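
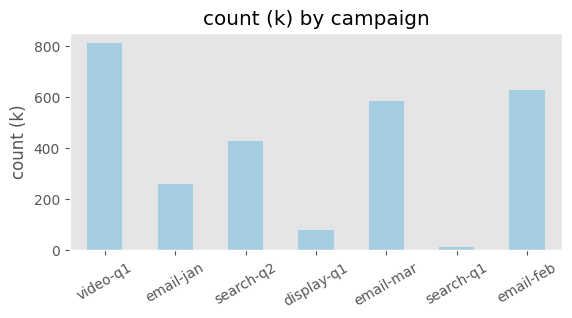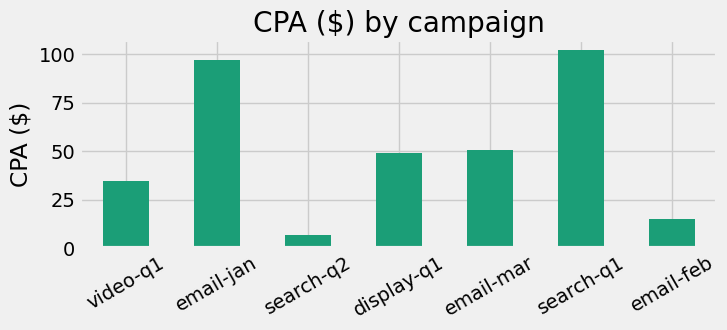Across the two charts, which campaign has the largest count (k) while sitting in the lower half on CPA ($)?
Chart 2 median CPA ($) ≈ 50; below-median campaigns: video-q1, search-q2, email-feb. Among those, video-q1 has the highest count (k) (≈ 800).

video-q1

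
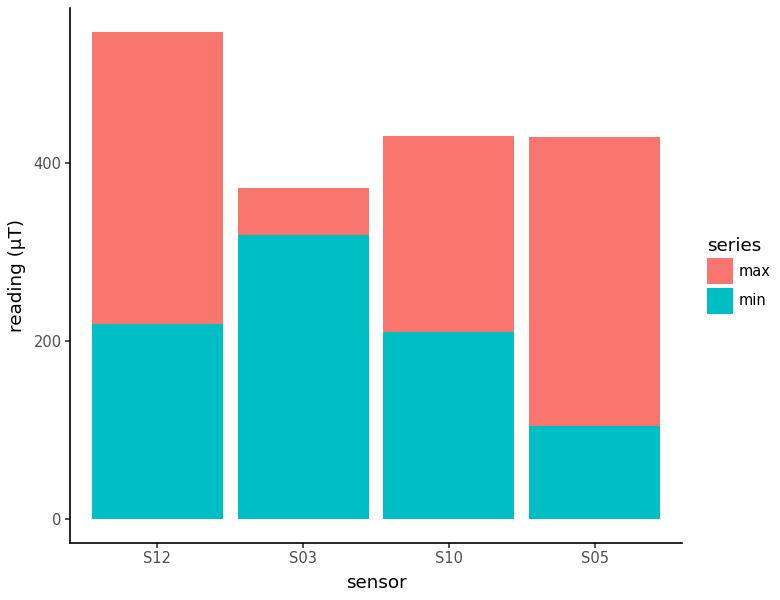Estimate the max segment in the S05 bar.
≈ 350

max top ≈ 450, bottom ≈ 100; segment ≈ 350.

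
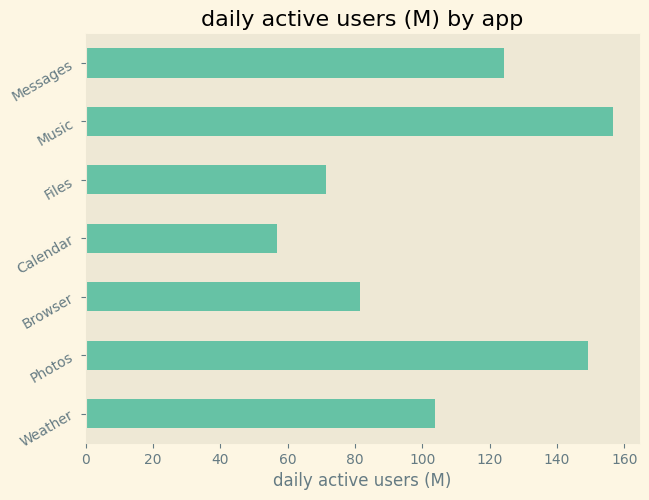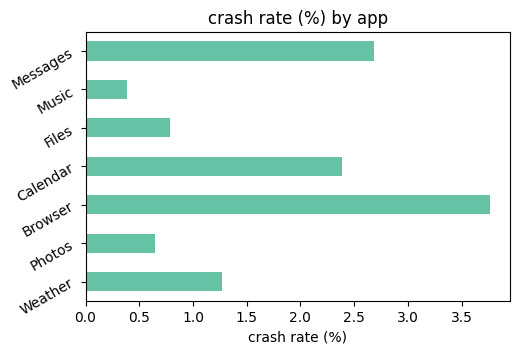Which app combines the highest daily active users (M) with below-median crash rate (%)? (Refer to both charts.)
Chart 2 median crash rate (%) ≈ 1.5; below-median apps: Photos, Files, Music. Among those, Music has the highest daily active users (M) (≈ 160).

Music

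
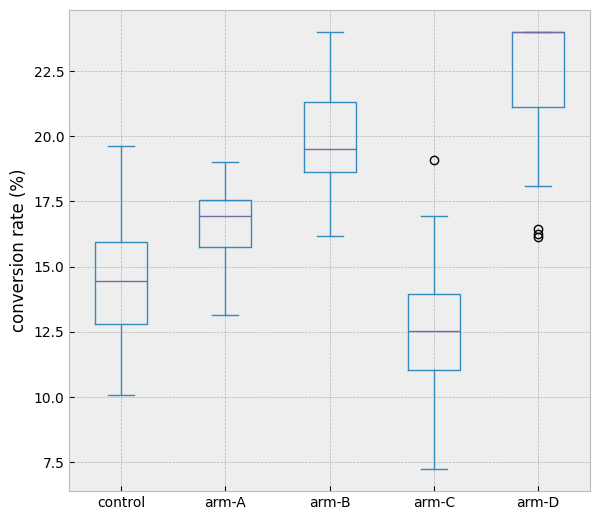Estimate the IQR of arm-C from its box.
Q3 ≈ 14, Q1 ≈ 11; IQR ≈ 3.

≈ 3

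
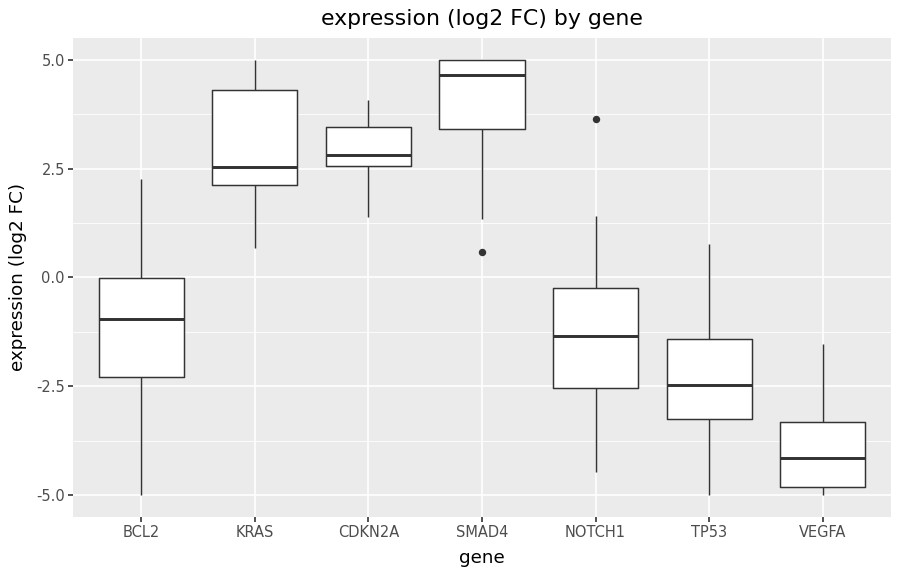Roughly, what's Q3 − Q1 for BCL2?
Q3 ≈ 0, Q1 ≈ -2; IQR ≈ 2.

≈ 2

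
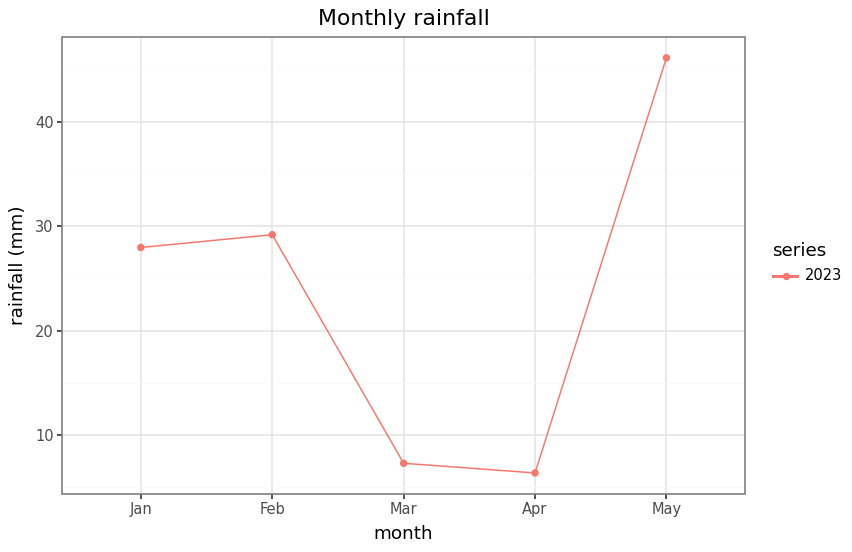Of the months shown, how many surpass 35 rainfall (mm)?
1

Above 35: May.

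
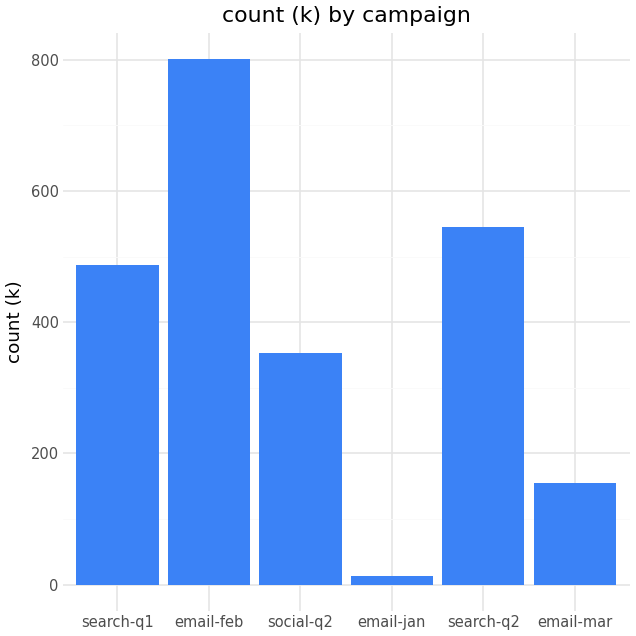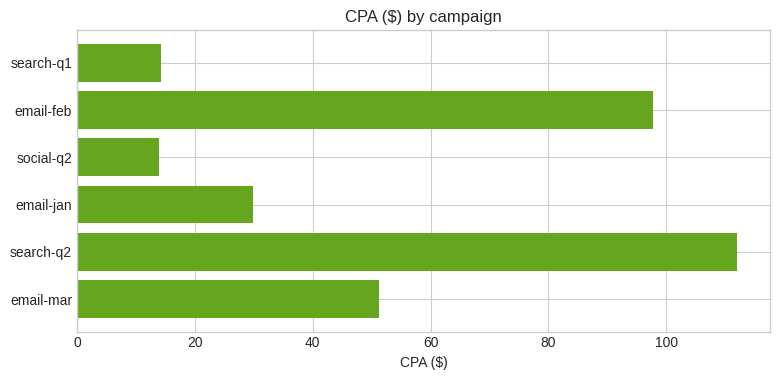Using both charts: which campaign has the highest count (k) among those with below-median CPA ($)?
search-q1

Chart 2 median CPA ($) ≈ 40; below-median campaigns: search-q1, social-q2, email-jan. Among those, search-q1 has the highest count (k) (≈ 500).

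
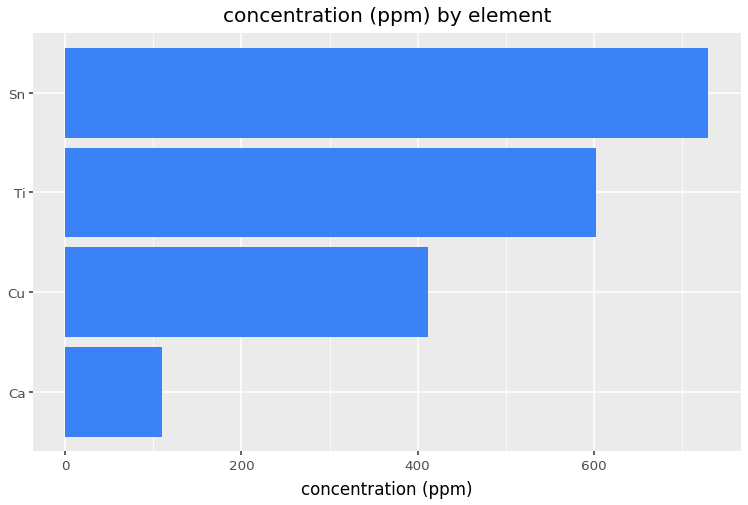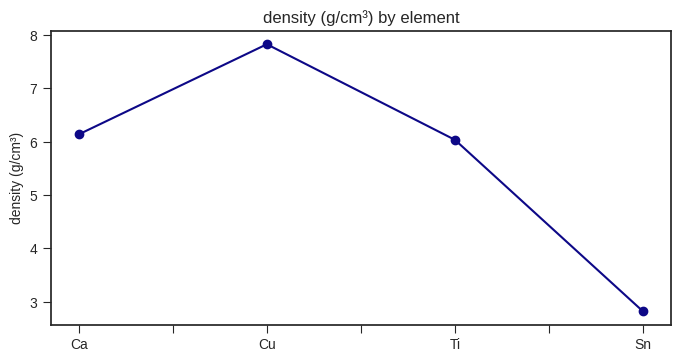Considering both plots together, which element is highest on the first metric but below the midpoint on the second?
Chart 2 median density (g/cm³) ≈ 6; below-median elements: Ti, Sn. Among those, Sn has the highest concentration (ppm) (≈ 700).

Sn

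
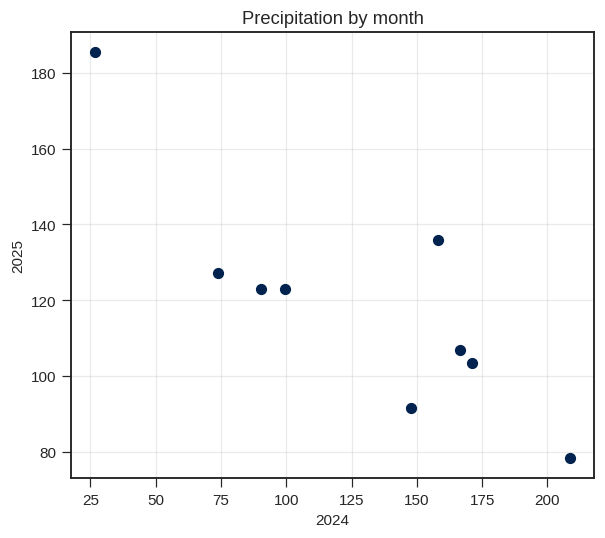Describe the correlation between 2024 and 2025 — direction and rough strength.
Points are negatively correlated; strong (|r| ≈ 0.8).

negative, strong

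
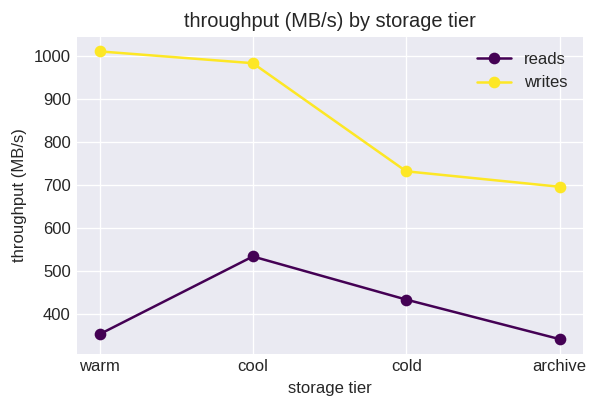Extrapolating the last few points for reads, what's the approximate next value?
Last three: 500, 400, 300 → slope ≈ -100/step → next ≈ 200.

≈ 200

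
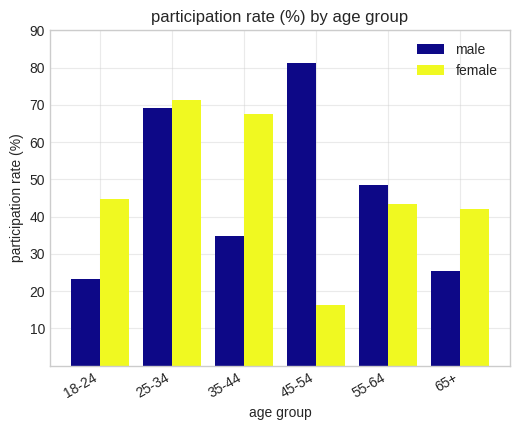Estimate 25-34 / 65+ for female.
≈ 1.75×

25-34 ≈ 70, 65+ ≈ 40; 70/40 ≈ 1.75.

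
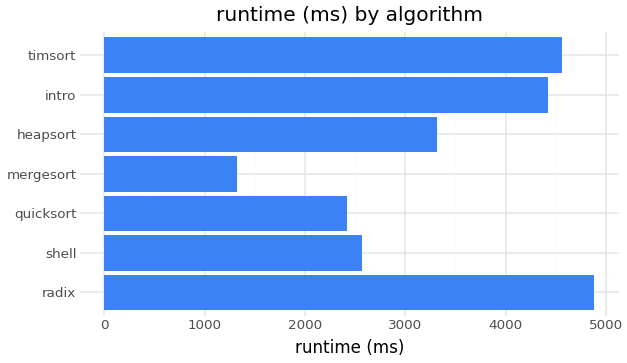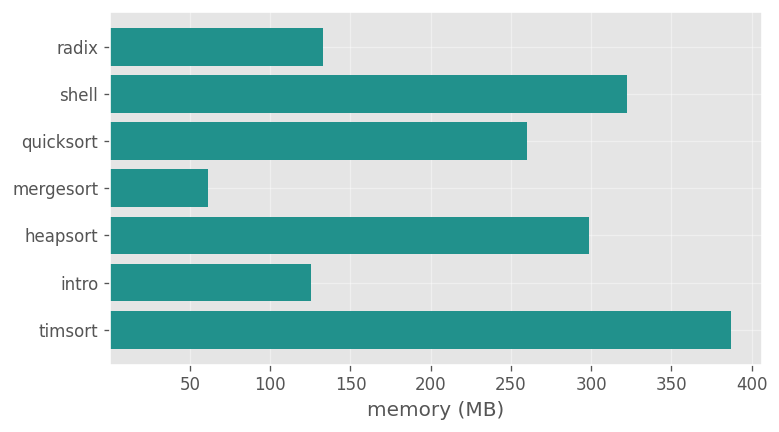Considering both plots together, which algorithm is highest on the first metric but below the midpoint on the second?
Chart 2 median memory (MB) ≈ 250; below-median algorithms: radix, mergesort, intro. Among those, radix has the highest runtime (ms) (≈ 5000).

radix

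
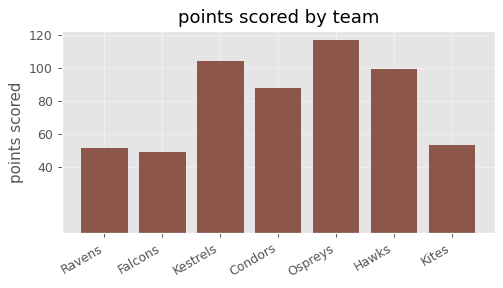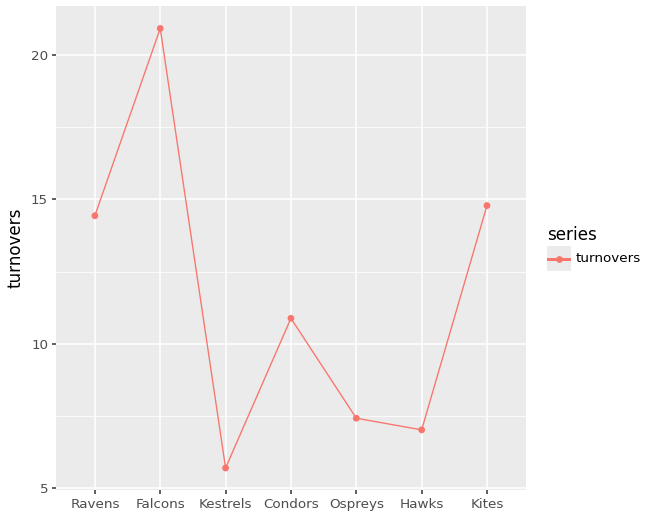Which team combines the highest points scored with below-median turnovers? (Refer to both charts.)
Chart 2 median turnovers ≈ 10; below-median teams: Kestrels, Ospreys, Hawks. Among those, Ospreys has the highest points scored (≈ 120).

Ospreys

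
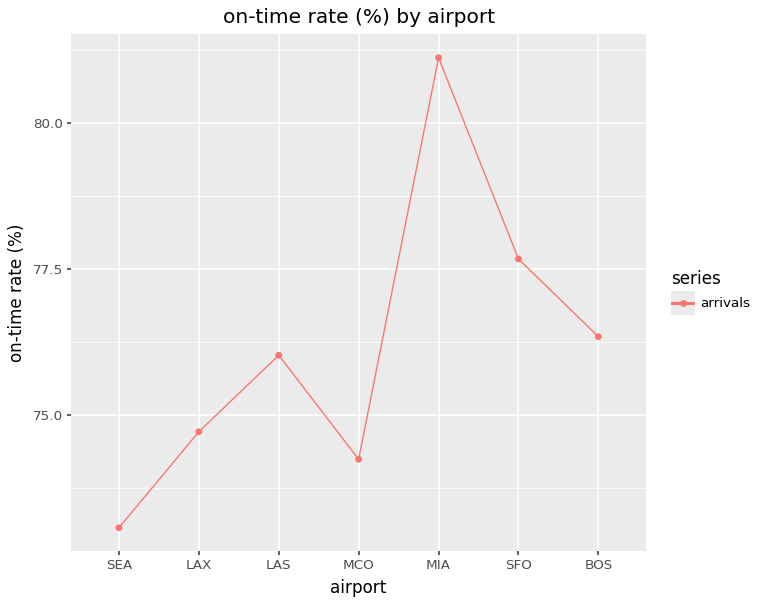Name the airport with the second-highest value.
Top 3: MIA ≈ 81, SFO ≈ 78, BOS ≈ 76.

SFO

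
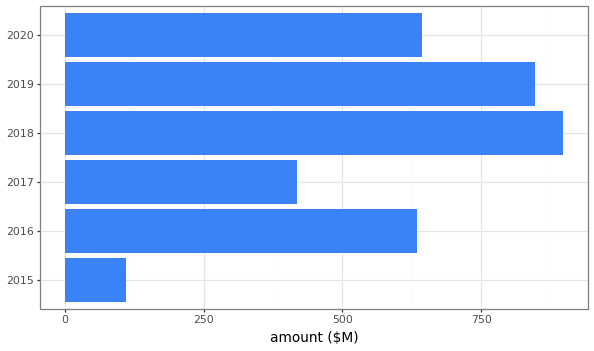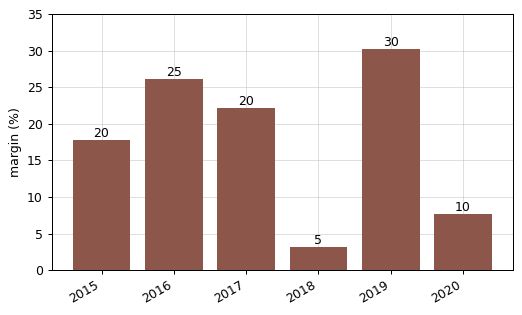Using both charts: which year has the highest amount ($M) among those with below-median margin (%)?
Chart 2 median margin (%) ≈ 20; below-median years: 2015, 2018, 2020. Among those, 2018 has the highest amount ($M) (≈ 900).

2018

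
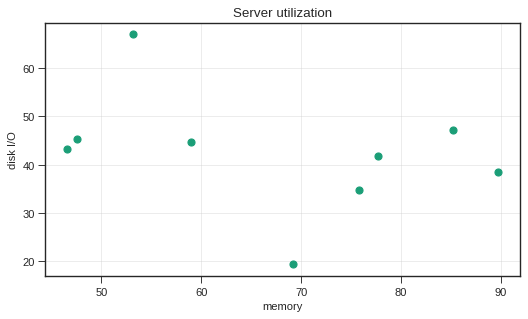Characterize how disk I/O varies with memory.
negative, weak

Points are negatively correlated; weak (|r| ≈ 0.3).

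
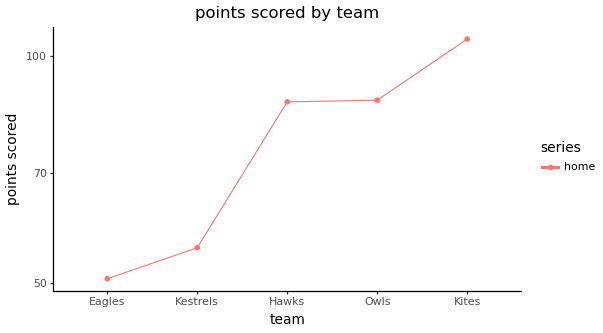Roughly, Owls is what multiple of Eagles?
≈ 1.7×

Owls ≈ 85, Eagles ≈ 50; 85/50 ≈ 1.7.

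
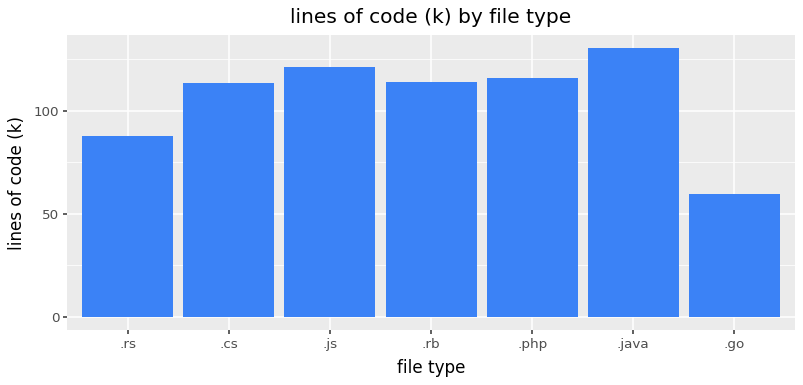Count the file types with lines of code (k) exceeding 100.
5

Above 100: .cs, .js, .rb, .php, .java.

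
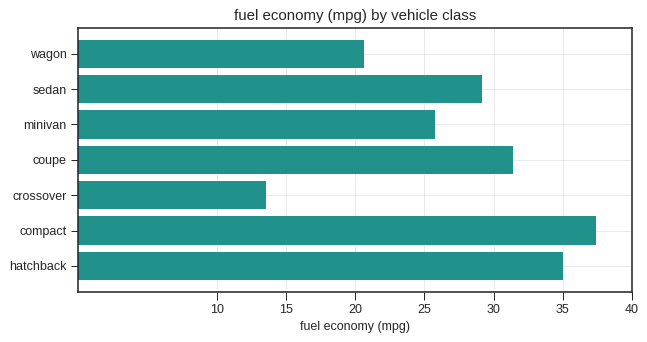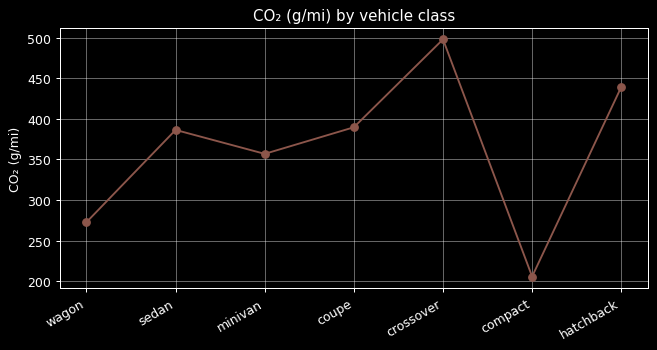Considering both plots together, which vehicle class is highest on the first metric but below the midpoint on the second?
Chart 2 median CO₂ (g/mi) ≈ 400; below-median vehicle classes: wagon, minivan, compact. Among those, compact has the highest fuel economy (mpg) (≈ 35).

compact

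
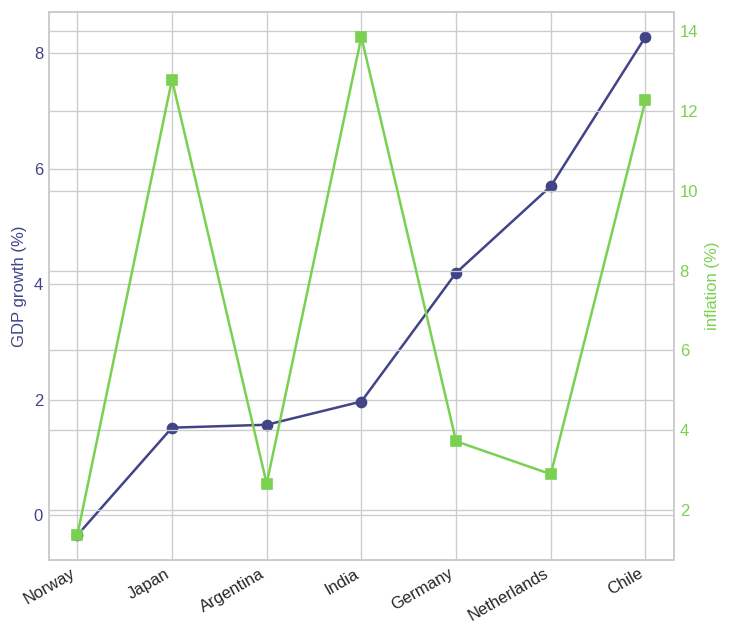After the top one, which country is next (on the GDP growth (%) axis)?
Top 3 (on the GDP growth (%) axis): Chile ≈ 8, Netherlands ≈ 6, Germany ≈ 4.

Netherlands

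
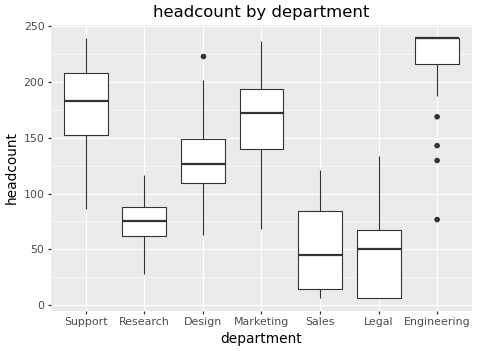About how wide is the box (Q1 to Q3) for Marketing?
Q3 ≈ 200, Q1 ≈ 140; IQR ≈ 60.

≈ 60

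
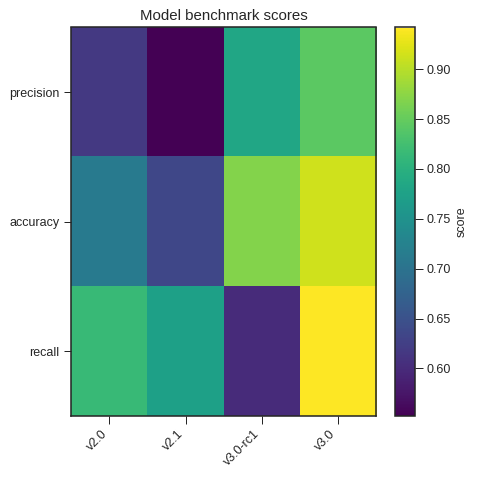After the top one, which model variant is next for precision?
Top 3 for precision: v3.0 ≈ 0.85, v3.0-rc1 ≈ 0.80, v2.0 ≈ 0.60.

v3.0-rc1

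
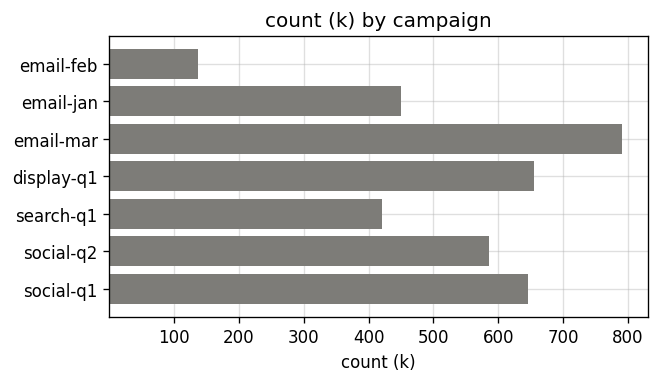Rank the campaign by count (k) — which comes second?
display-q1

Top 3: email-mar ≈ 800, display-q1 ≈ 700, social-q1 ≈ 600.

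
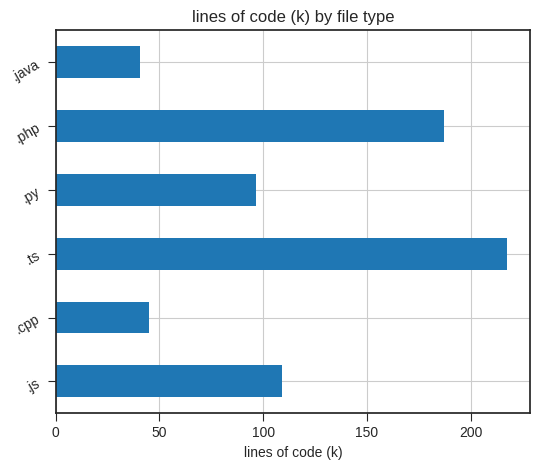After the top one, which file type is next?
.php

Top 3: .ts ≈ 220, .php ≈ 180, .js ≈ 100.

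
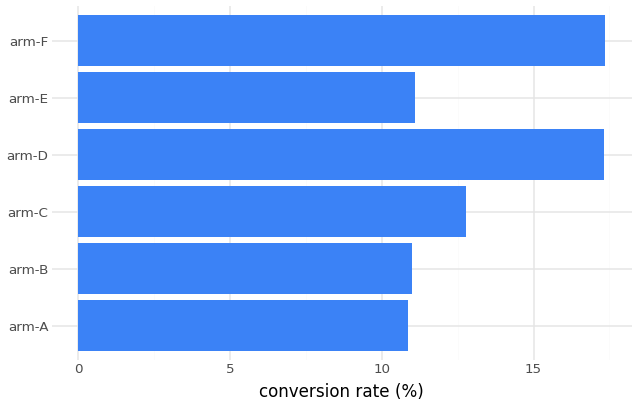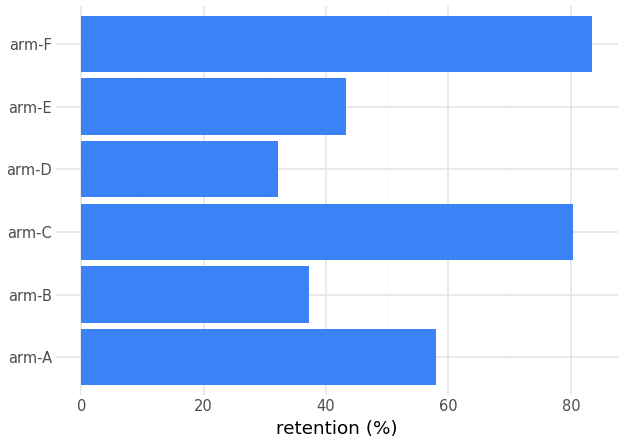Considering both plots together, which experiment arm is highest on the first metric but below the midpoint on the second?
Chart 2 median retention (%) ≈ 50; below-median experiment arms: arm-B, arm-D, arm-E. Among those, arm-D has the highest conversion rate (%) (≈ 18).

arm-D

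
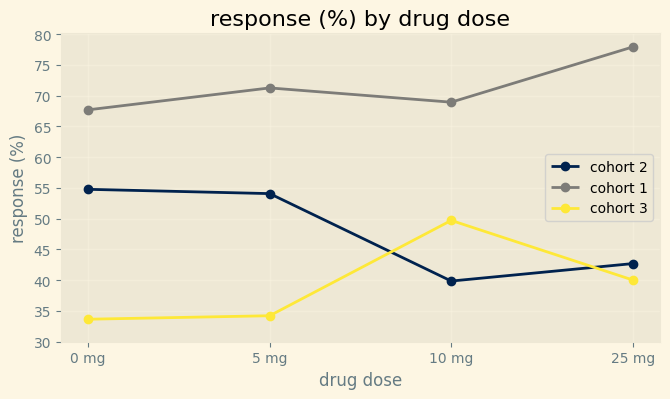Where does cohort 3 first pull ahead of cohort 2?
5 mg: cohort 3 ≈ 35 vs cohort 2 ≈ 55 (not yet); 10 mg: cohort 3 ≈ 50 vs cohort 2 ≈ 40 (first crossover).

10 mg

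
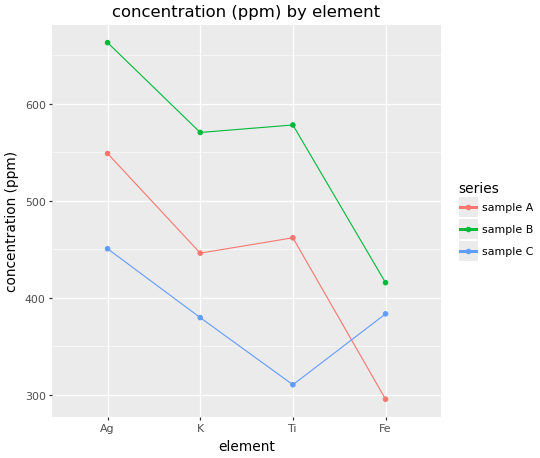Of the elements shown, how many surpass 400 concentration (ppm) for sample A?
Above 400: Ag, K, Ti.

3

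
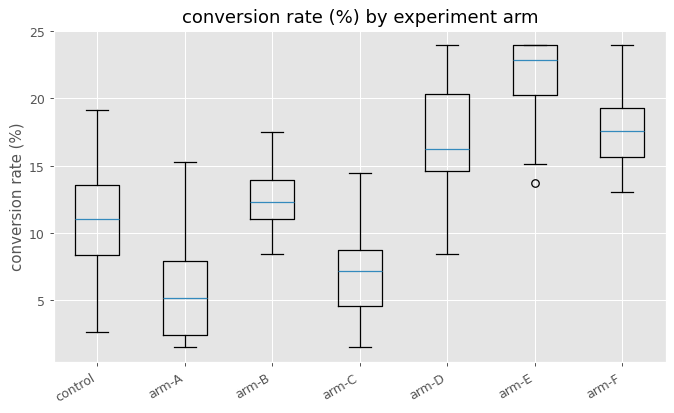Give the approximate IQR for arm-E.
Q3 ≈ 24, Q1 ≈ 20; IQR ≈ 4.

≈ 4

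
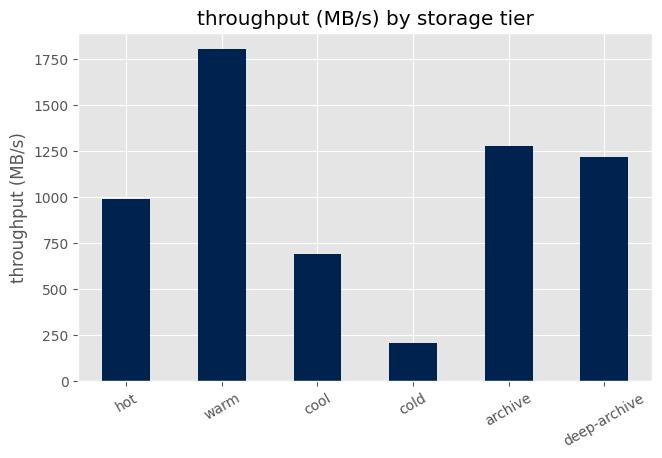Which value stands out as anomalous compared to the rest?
cold

cold ≈ 200; the rest sit between ≈ 600 and ≈ 1800.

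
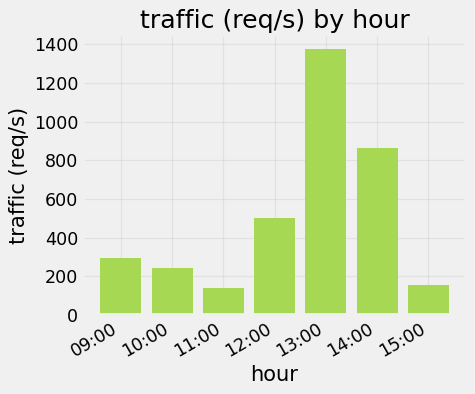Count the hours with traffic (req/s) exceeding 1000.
Above 1000: 13:00.

1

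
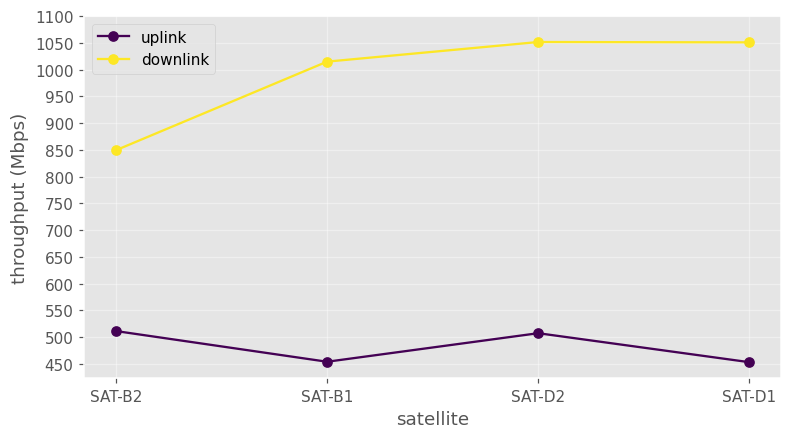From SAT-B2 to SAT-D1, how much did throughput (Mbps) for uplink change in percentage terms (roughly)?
SAT-B2 ≈ 500, SAT-D1 ≈ 450; (450 − 500) / 500 ≈ -10%.

≈ -10%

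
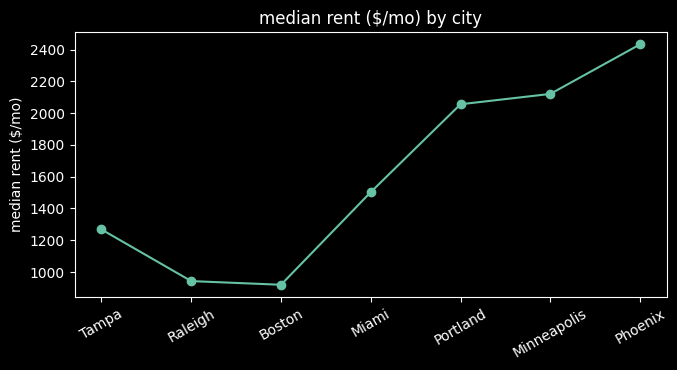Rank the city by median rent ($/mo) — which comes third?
Portland

Top 4: Phoenix ≈ 2400, Minneapolis ≈ 2200, Portland ≈ 2000, Miami ≈ 1600.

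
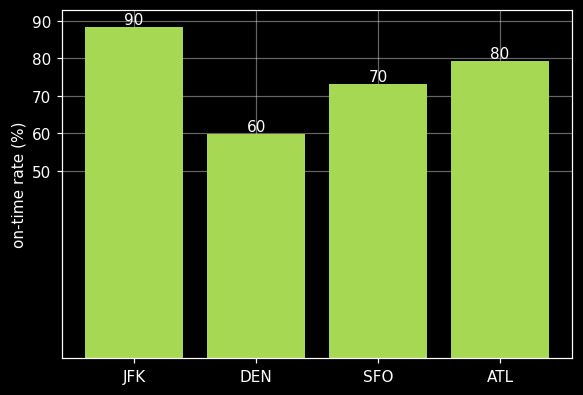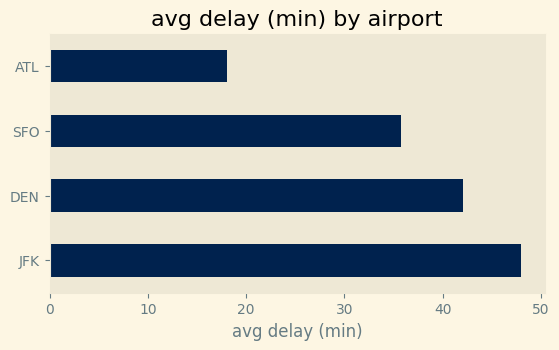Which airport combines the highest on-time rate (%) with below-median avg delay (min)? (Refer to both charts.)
Chart 2 median avg delay (min) ≈ 40; below-median airports: SFO, ATL. Among those, ATL has the highest on-time rate (%) (≈ 80).

ATL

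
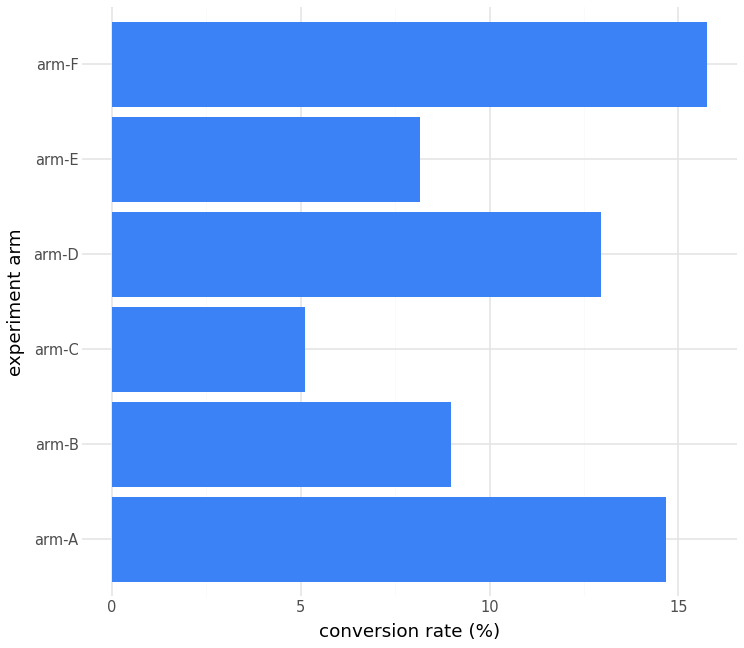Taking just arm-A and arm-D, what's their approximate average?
(14 + 12) / 2 ≈ 13.

≈ 13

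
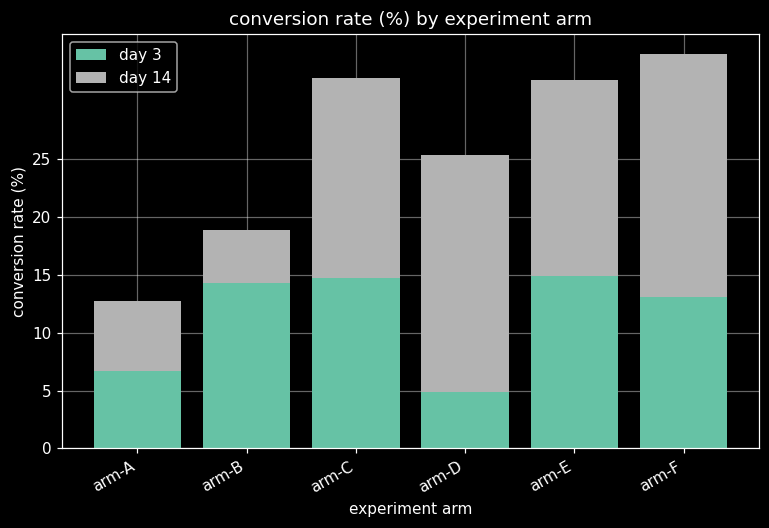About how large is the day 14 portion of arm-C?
≈ 15

day 14 top ≈ 30, bottom ≈ 15; segment ≈ 15.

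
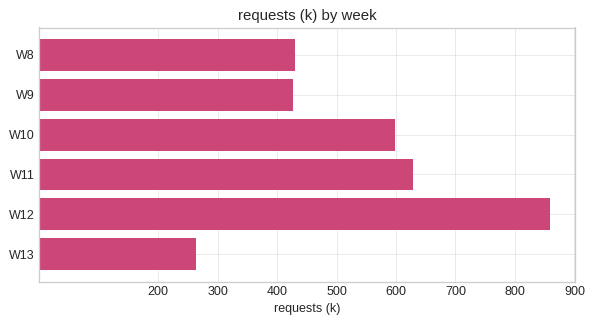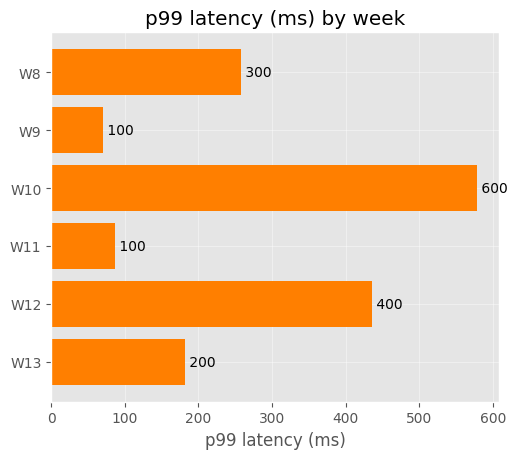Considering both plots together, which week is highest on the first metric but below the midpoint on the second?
Chart 2 median p99 latency (ms) ≈ 200; below-median weeks: W9, W11, W13. Among those, W11 has the highest requests (k) (≈ 600).

W11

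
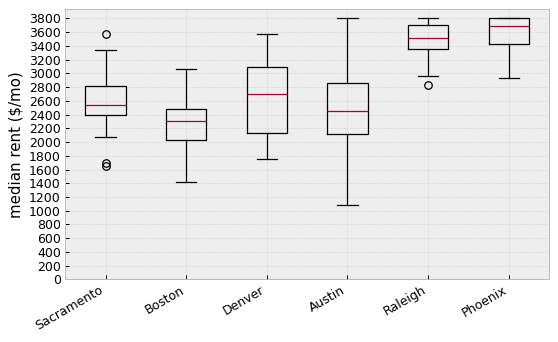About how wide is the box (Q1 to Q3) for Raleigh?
Q3 ≈ 3800, Q1 ≈ 3400; IQR ≈ 400.

≈ 400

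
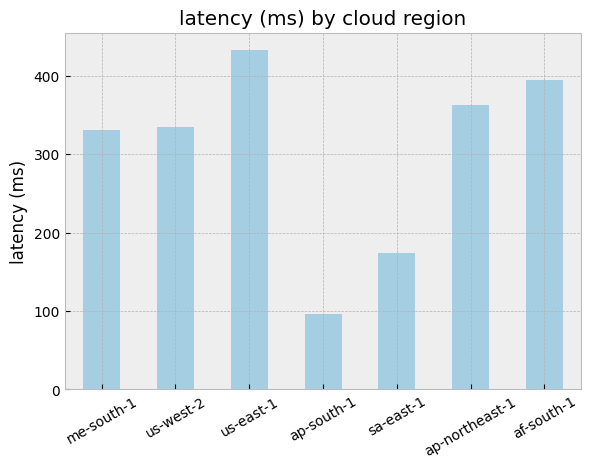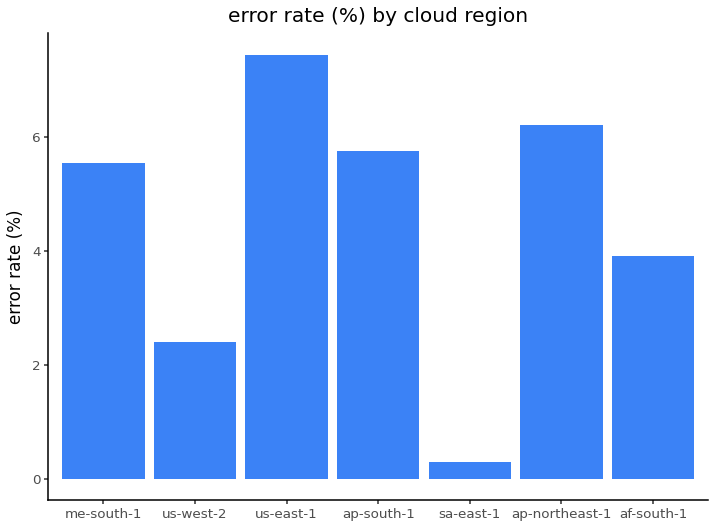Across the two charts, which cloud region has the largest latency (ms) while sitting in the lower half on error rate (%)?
af-south-1

Chart 2 median error rate (%) ≈ 6; below-median cloud regions: us-west-2, sa-east-1, af-south-1. Among those, af-south-1 has the highest latency (ms) (≈ 400).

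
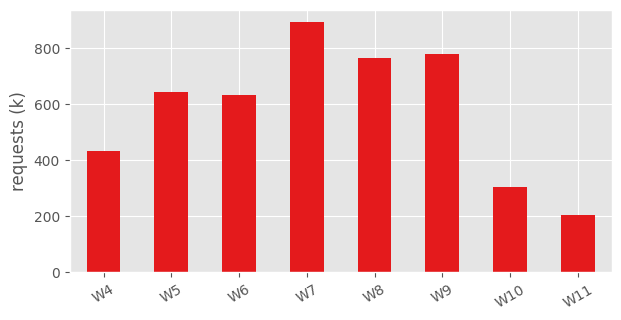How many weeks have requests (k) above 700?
Above 700: W7, W8, W9.

3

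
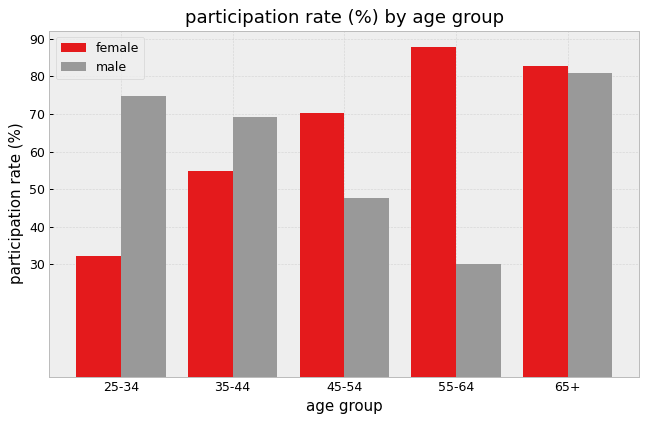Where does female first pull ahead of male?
45-54

35-44: female ≈ 50 vs male ≈ 70 (not yet); 45-54: female ≈ 70 vs male ≈ 50 (first crossover).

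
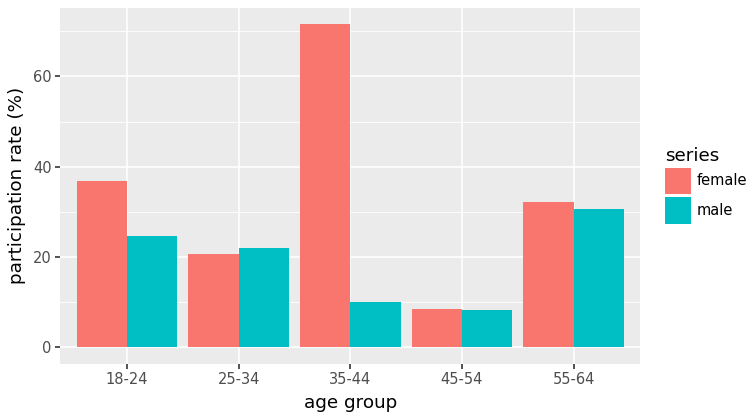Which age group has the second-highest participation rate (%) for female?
18-24

Top 3 for female: 35-44 ≈ 70, 18-24 ≈ 40, 55-64 ≈ 30.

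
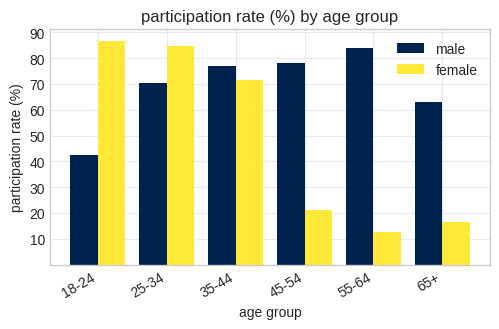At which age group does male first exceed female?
35-44

25-34: male ≈ 70 vs female ≈ 80 (not yet); 35-44: male ≈ 80 vs female ≈ 70 (first crossover).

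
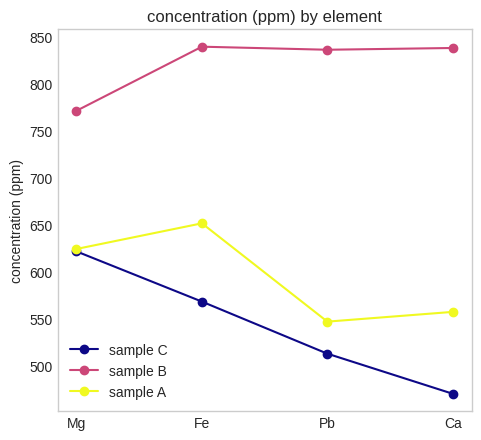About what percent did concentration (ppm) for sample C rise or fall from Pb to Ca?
Pb ≈ 500, Ca ≈ 450; (450 − 500) / 500 ≈ -10%.

≈ -10%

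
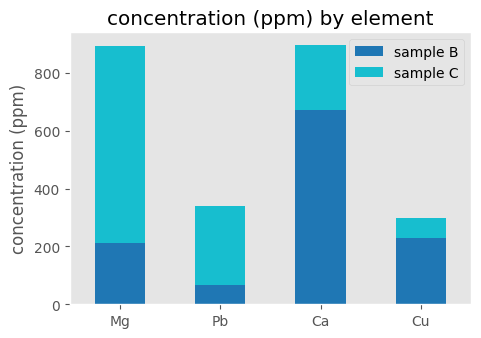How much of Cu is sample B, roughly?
≈ 200

sample B top ≈ 200, bottom ≈ 0; segment ≈ 200.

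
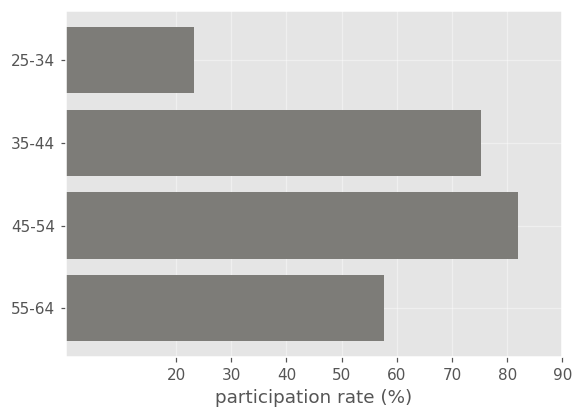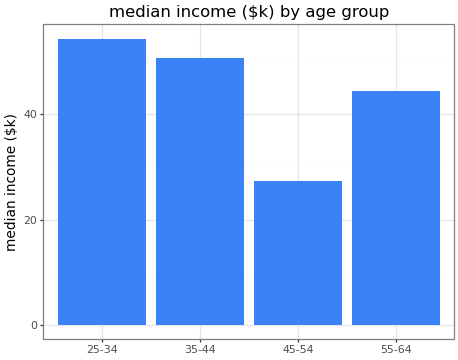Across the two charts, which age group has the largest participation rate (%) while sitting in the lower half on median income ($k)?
45-54

Chart 2 median median income ($k) ≈ 50; below-median age groups: 45-54, 55-64. Among those, 45-54 has the highest participation rate (%) (≈ 80).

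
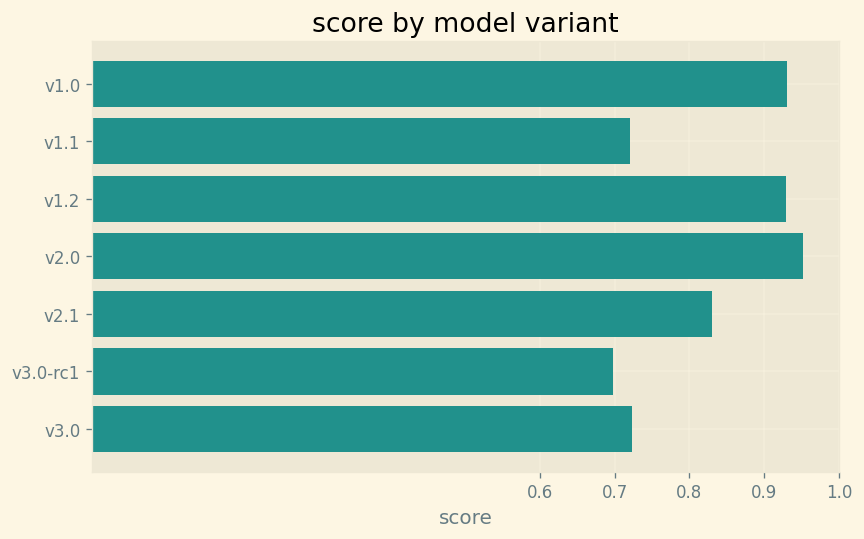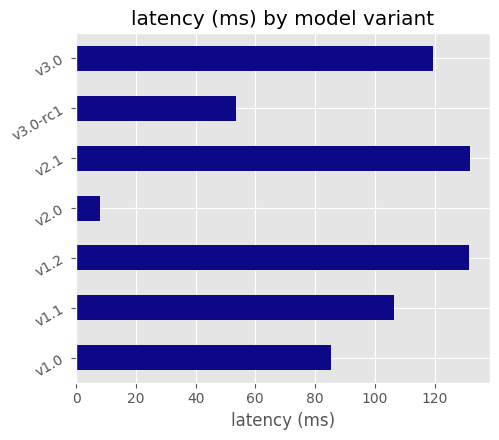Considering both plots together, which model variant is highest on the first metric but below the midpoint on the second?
v2.0

Chart 2 median latency (ms) ≈ 100; below-median model variants: v1.0, v2.0, v3.0-rc1. Among those, v2.0 has the highest score (≈ 1).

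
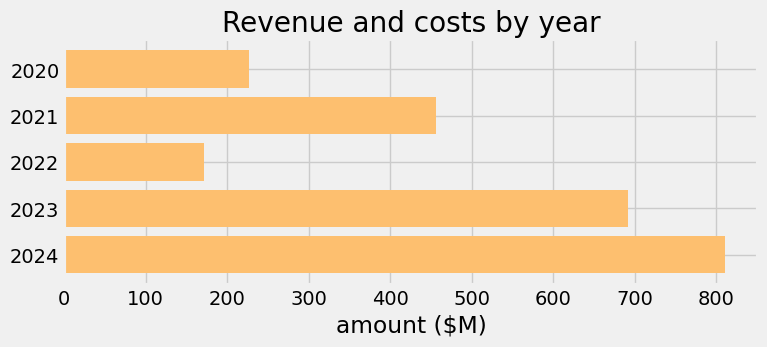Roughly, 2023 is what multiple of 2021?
2023 ≈ 700, 2021 ≈ 500; 700/500 ≈ 1.4.

≈ 1.4×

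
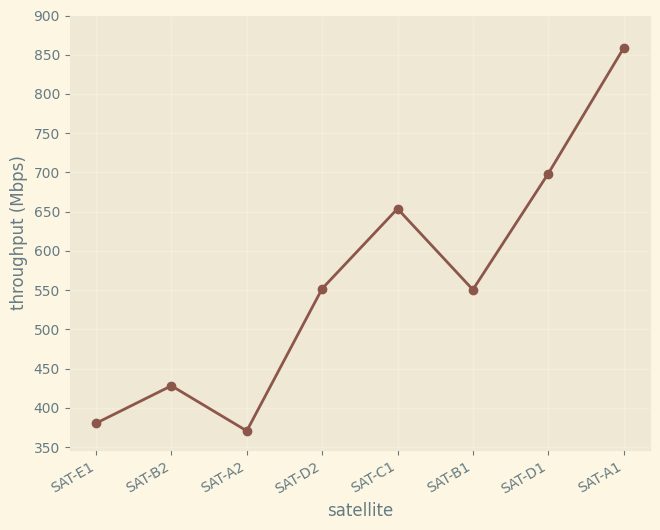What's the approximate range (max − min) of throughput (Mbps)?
Max SAT-A1 ≈ 850, min SAT-A2 ≈ 350; range ≈ 500.

≈ 500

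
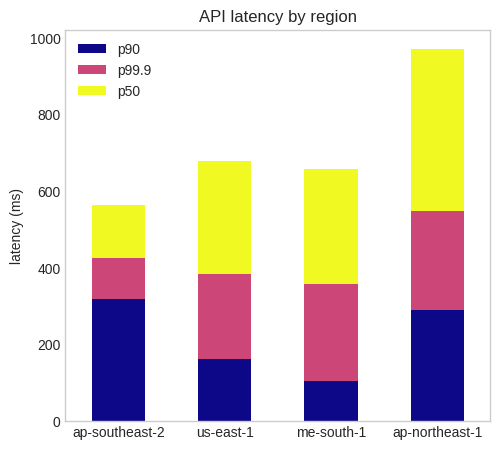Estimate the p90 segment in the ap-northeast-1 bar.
p90 top ≈ 300, bottom ≈ 0; segment ≈ 300.

≈ 300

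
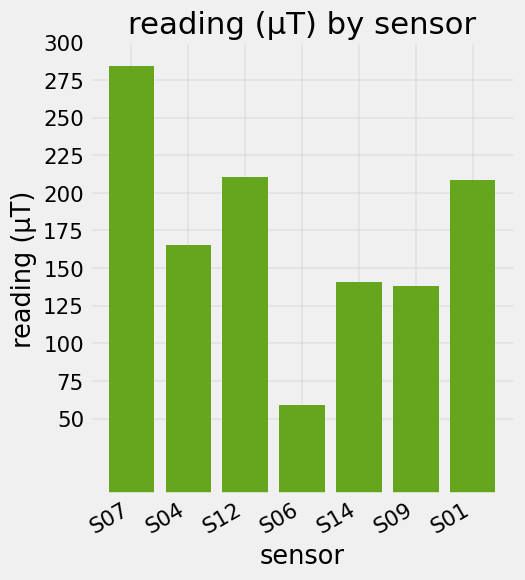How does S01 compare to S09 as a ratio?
S01 ≈ 200, S09 ≈ 150; 200/150 ≈ 1.33.

≈ 1.33×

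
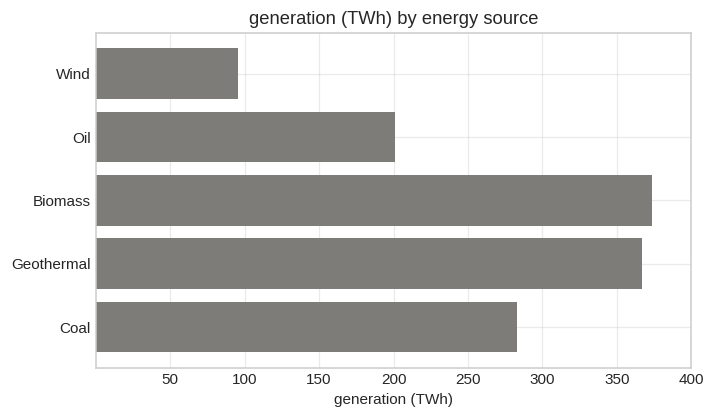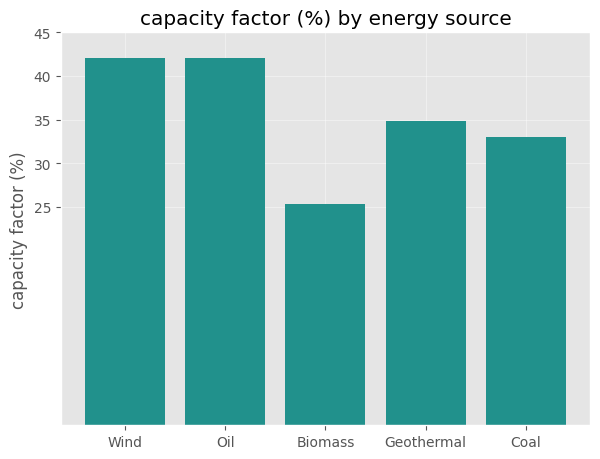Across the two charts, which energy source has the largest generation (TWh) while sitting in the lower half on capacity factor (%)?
Biomass

Chart 2 median capacity factor (%) ≈ 35; below-median energy sources: Biomass, Coal. Among those, Biomass has the highest generation (TWh) (≈ 350).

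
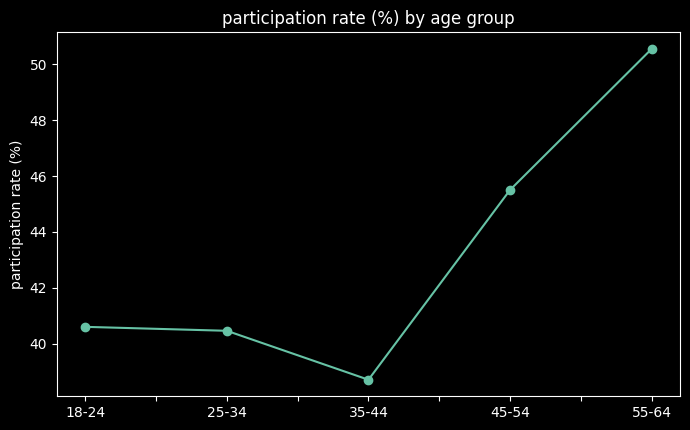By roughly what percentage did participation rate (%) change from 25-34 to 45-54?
≈ +15%

25-34 ≈ 40, 45-54 ≈ 46; (46 − 40) / 40 ≈ +15%.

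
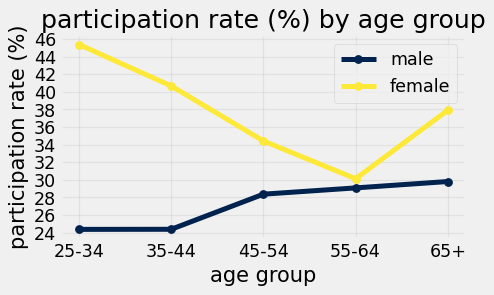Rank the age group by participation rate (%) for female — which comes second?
Top 3 for female: 25-34 ≈ 46, 35-44 ≈ 40, 65+ ≈ 38.

35-44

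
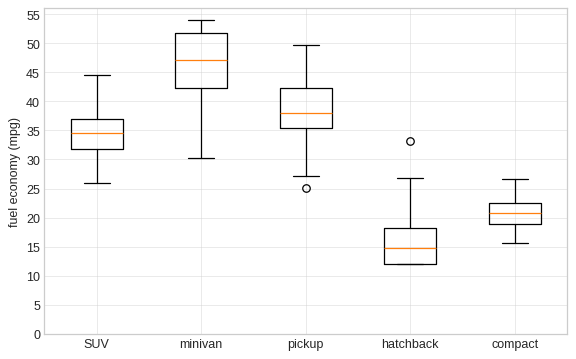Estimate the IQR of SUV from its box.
Q3 ≈ 35, Q1 ≈ 30; IQR ≈ 5.

≈ 5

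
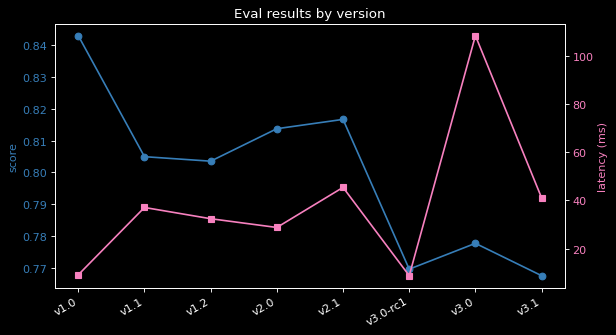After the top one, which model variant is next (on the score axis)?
v2.1

Top 3 (on the score axis): v1.0 ≈ 0.84, v2.1 ≈ 0.82, v2.0 ≈ 0.81.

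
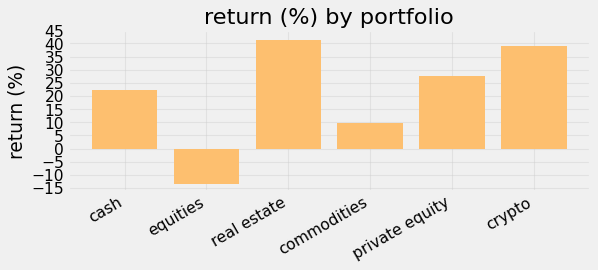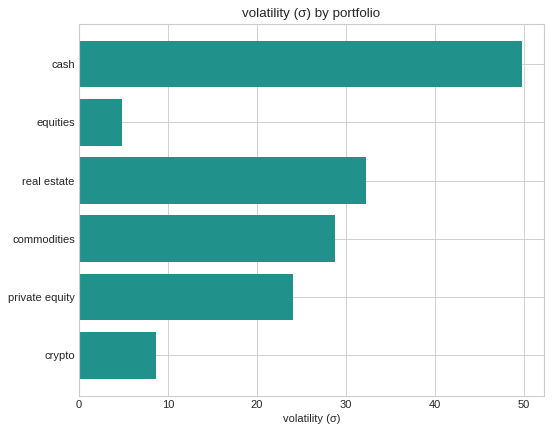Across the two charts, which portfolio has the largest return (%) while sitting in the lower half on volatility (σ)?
crypto

Chart 2 median volatility (σ) ≈ 25; below-median portfolios: equities, private equity, crypto. Among those, crypto has the highest return (%) (≈ 40).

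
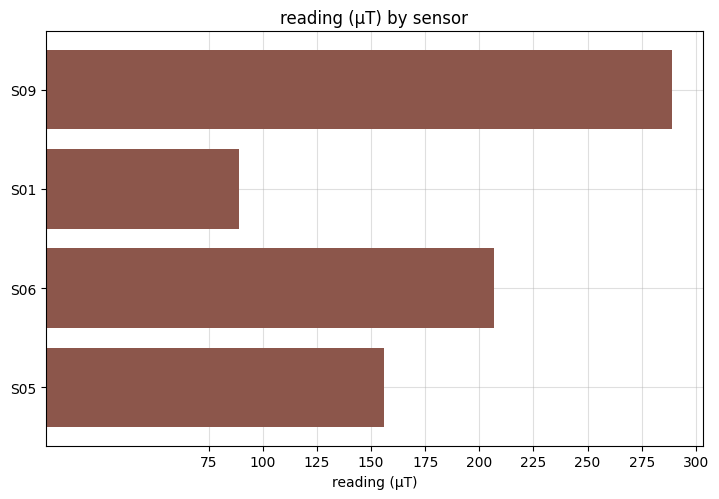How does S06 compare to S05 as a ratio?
≈ 1.33×

S06 ≈ 200, S05 ≈ 150; 200/150 ≈ 1.33.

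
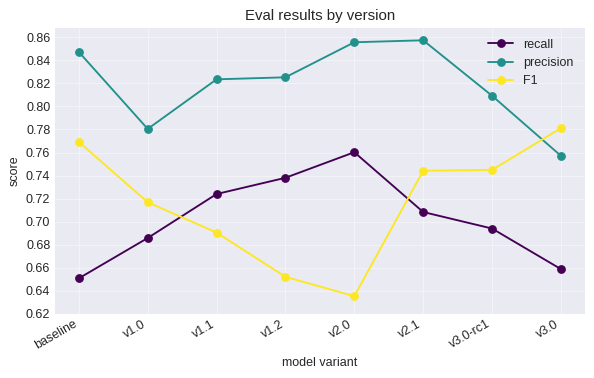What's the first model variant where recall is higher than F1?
v1.1

v1.0: recall ≈ 0.68 vs F1 ≈ 0.72 (not yet); v1.1: recall ≈ 0.72 vs F1 ≈ 0.70 (first crossover).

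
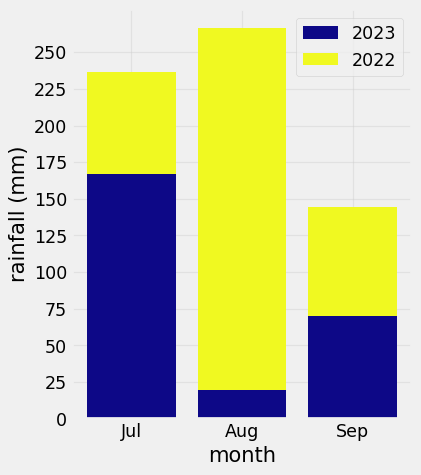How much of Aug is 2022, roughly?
2022 top ≈ 275, bottom ≈ 25; segment ≈ 250.

≈ 250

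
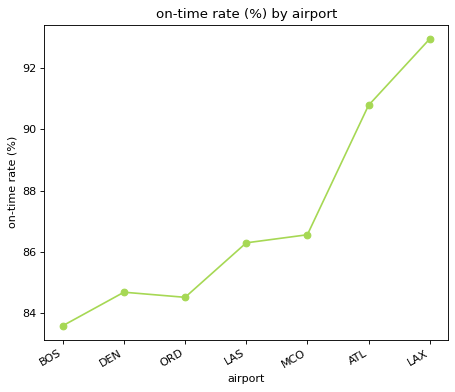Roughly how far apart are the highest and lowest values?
≈ 9

Max LAX ≈ 93, min BOS ≈ 84; range ≈ 9.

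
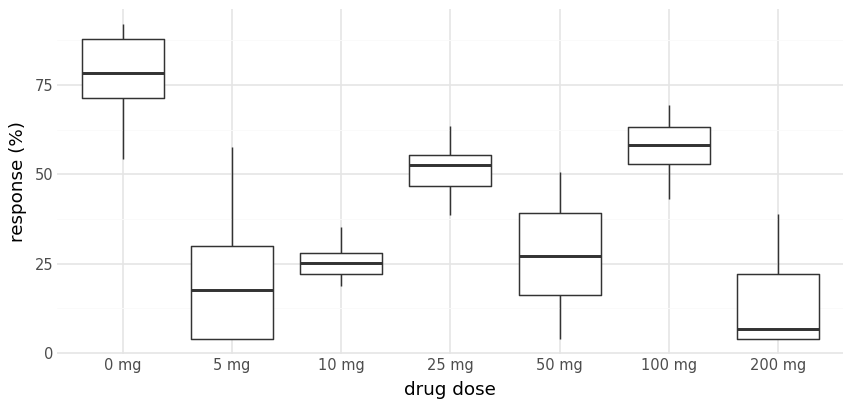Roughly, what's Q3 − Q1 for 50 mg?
≈ 20

Q3 ≈ 40, Q1 ≈ 20; IQR ≈ 20.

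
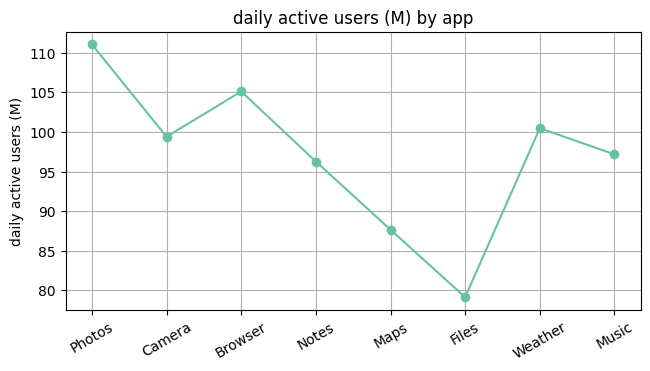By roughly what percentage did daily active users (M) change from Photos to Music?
≈ -13.6%

Photos ≈ 110, Music ≈ 95; (95 − 110) / 110 ≈ -13.6%.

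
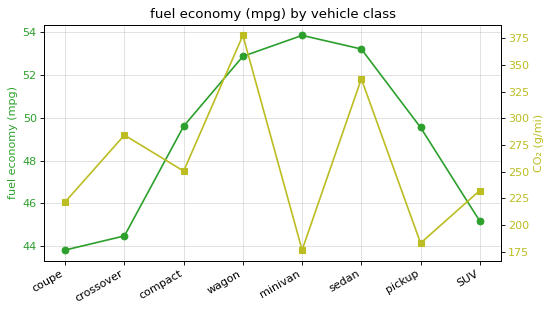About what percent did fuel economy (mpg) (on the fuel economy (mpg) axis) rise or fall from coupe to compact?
≈ +13.6%

coupe ≈ 44, compact ≈ 50; (50 − 44) / 44 ≈ +13.6%.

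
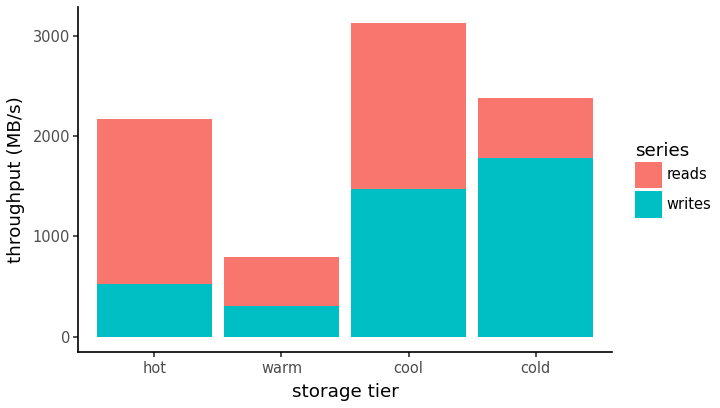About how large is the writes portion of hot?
writes top ≈ 500, bottom ≈ 0; segment ≈ 500.

≈ 500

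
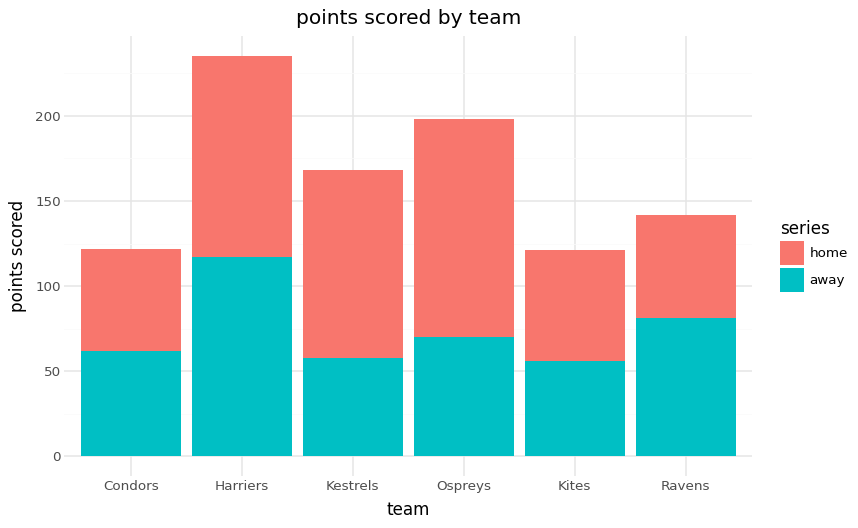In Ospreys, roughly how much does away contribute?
away top ≈ 80, bottom ≈ 0; segment ≈ 80.

≈ 80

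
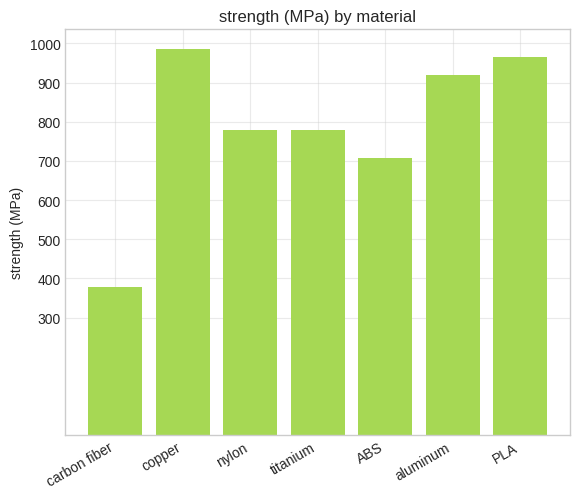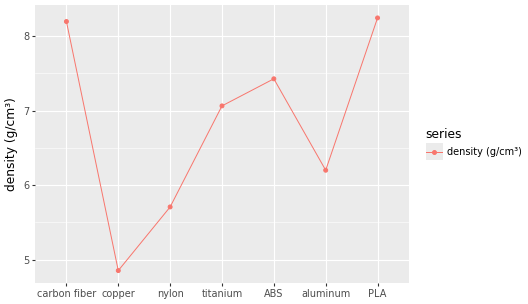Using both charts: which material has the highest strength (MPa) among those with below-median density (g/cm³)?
Chart 2 median density (g/cm³) ≈ 7; below-median materials: copper, nylon, aluminum. Among those, copper has the highest strength (MPa) (≈ 1000).

copper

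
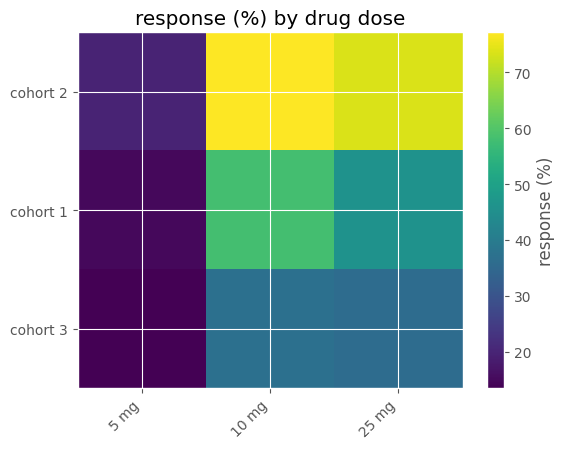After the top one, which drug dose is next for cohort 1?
Top 3 for cohort 1: 10 mg ≈ 60, 25 mg ≈ 50, 5 mg ≈ 10.

25 mg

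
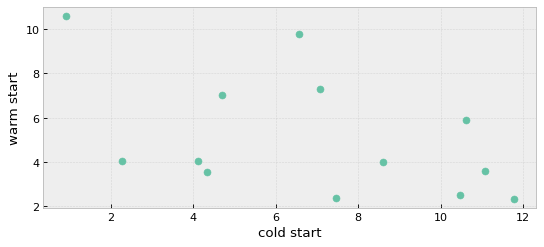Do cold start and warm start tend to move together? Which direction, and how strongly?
negative, moderate

Points are negatively correlated; moderate (|r| ≈ 0.5).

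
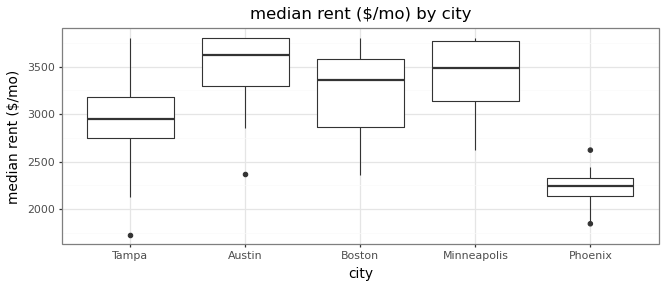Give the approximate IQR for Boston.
Q3 ≈ 3600, Q1 ≈ 2800; IQR ≈ 800.

≈ 800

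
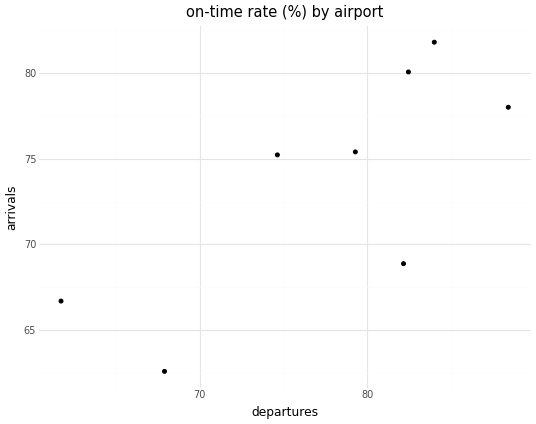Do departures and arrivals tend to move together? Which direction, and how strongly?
positive, strong

Points are positively correlated; strong (|r| ≈ 0.8).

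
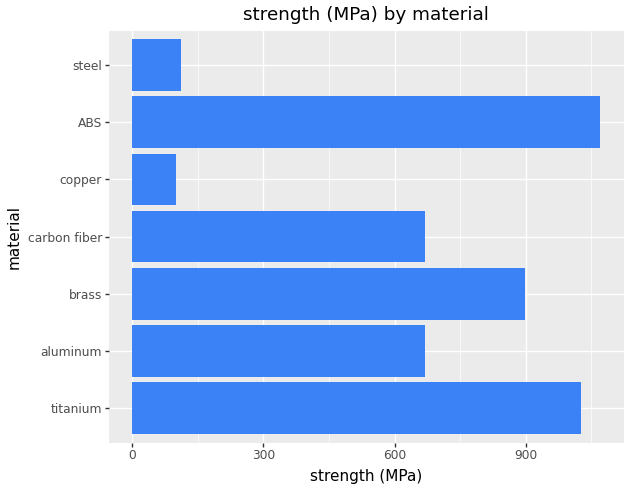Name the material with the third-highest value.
Top 4: ABS ≈ 1100, titanium ≈ 1000, brass ≈ 900, carbon fiber ≈ 700.

brass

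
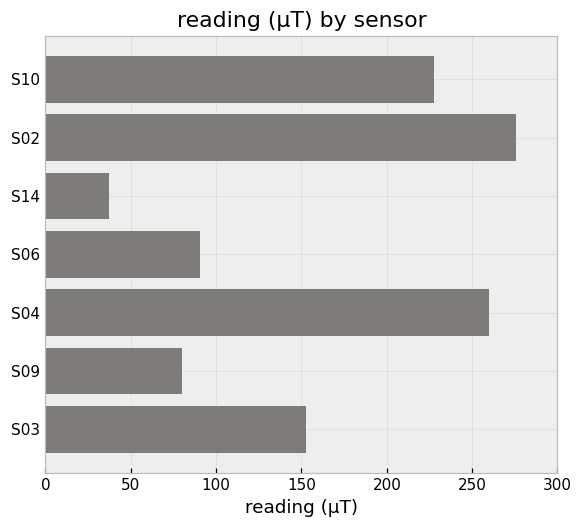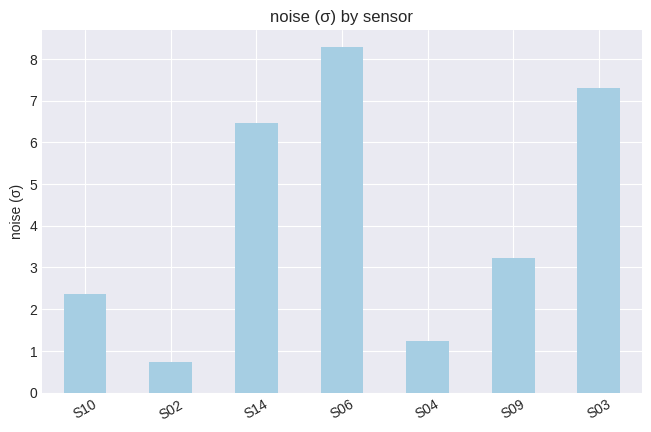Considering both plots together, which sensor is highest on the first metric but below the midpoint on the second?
Chart 2 median noise (σ) ≈ 3; below-median sensors: S10, S02, S04. Among those, S02 has the highest reading (µT) (≈ 300).

S02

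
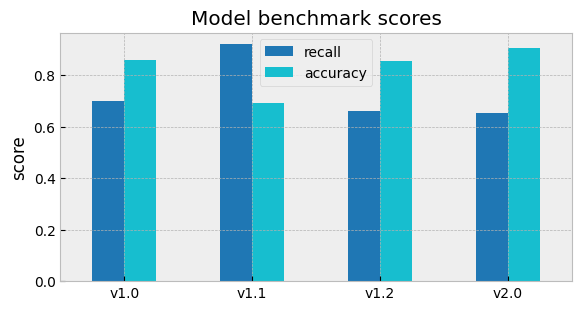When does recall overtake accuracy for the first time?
v1.0: recall ≈ 0.7 vs accuracy ≈ 0.9 (not yet); v1.1: recall ≈ 0.9 vs accuracy ≈ 0.7 (first crossover).

v1.1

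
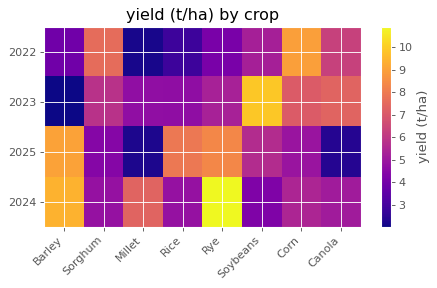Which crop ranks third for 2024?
Millet

Top 4 for 2024: Rye ≈ 11, Barley ≈ 9, Millet ≈ 7, Corn ≈ 5.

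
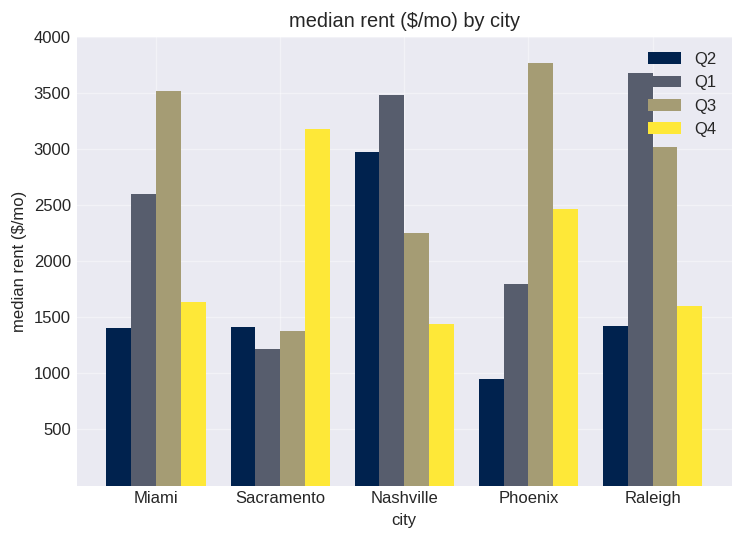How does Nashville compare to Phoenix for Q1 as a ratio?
≈ 1.75×

Nashville ≈ 3500, Phoenix ≈ 2000; 3500/2000 ≈ 1.75.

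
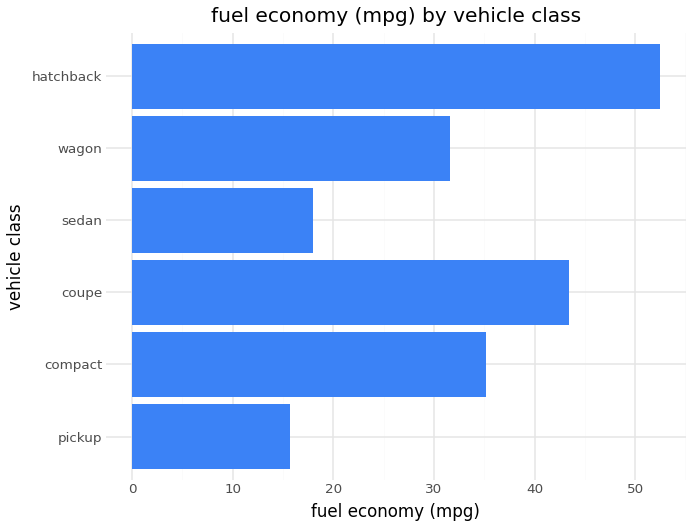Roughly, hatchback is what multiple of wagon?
hatchback ≈ 50, wagon ≈ 30; 50/30 ≈ 1.67.

≈ 1.67×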